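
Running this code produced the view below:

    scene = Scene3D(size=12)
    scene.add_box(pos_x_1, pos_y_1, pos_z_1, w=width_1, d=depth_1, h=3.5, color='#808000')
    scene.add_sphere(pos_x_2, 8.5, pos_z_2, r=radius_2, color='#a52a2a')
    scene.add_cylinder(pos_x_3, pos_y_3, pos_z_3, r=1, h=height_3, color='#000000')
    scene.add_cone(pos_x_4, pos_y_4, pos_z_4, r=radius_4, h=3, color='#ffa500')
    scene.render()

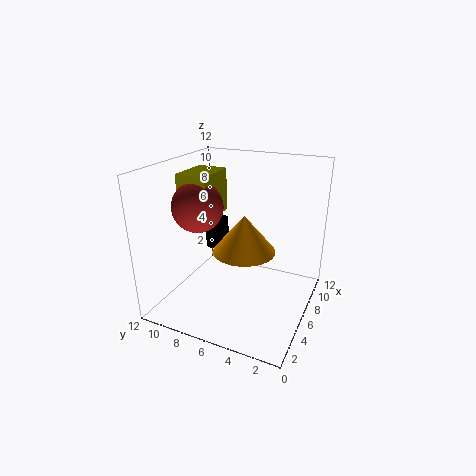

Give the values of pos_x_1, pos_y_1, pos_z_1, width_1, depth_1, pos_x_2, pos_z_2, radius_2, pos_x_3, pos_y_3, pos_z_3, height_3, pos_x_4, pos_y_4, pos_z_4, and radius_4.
pos_x_1 = 3.5, pos_y_1 = 7.5, pos_z_1 = 8, width_1 = 3.5, depth_1 = 2.5, pos_x_2 = 4, pos_z_2 = 9, radius_2 = 2, pos_x_3 = 7, pos_y_3 = 8.5, pos_z_3 = 4.5, height_3 = 2.5, pos_x_4 = 5, pos_y_4 = 5, pos_z_4 = 5.5, radius_4 = 2.5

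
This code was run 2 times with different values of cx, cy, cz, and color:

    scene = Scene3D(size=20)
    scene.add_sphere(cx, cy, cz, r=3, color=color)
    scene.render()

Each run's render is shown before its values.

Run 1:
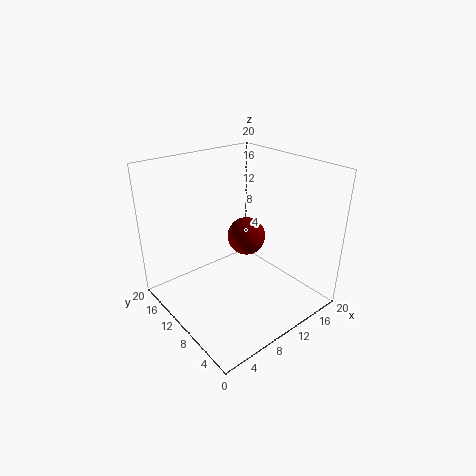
cx = 15, cy = 14, cz = 7, color = 'maroon'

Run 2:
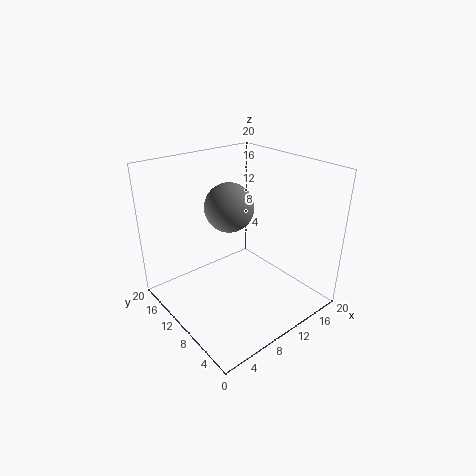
cx = 7, cy = 8, cz = 16, color = 'gray'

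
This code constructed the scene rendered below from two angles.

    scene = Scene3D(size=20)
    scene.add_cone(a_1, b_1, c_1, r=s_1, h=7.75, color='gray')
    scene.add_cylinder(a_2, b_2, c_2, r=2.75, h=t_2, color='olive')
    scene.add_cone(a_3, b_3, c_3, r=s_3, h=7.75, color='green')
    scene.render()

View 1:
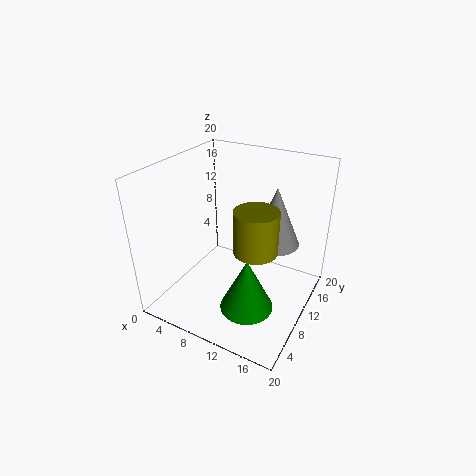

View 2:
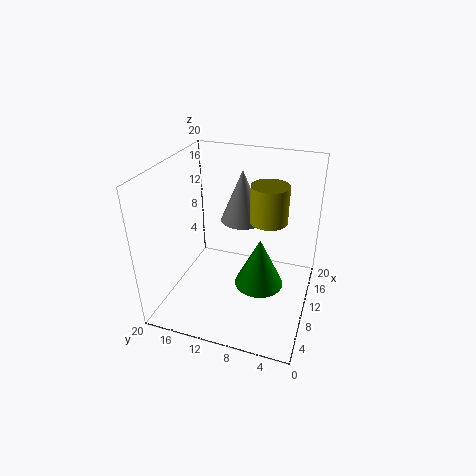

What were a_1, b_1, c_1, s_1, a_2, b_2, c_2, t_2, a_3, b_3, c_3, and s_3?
a_1 = 15; b_1 = 11; c_1 = 10.25; s_1 = 3.25; a_2 = 14.25; b_2 = 6.75; c_2 = 11; t_2 = 5.5; a_3 = 12.75; b_3 = 7.5; c_3 = 0.75; s_3 = 3.75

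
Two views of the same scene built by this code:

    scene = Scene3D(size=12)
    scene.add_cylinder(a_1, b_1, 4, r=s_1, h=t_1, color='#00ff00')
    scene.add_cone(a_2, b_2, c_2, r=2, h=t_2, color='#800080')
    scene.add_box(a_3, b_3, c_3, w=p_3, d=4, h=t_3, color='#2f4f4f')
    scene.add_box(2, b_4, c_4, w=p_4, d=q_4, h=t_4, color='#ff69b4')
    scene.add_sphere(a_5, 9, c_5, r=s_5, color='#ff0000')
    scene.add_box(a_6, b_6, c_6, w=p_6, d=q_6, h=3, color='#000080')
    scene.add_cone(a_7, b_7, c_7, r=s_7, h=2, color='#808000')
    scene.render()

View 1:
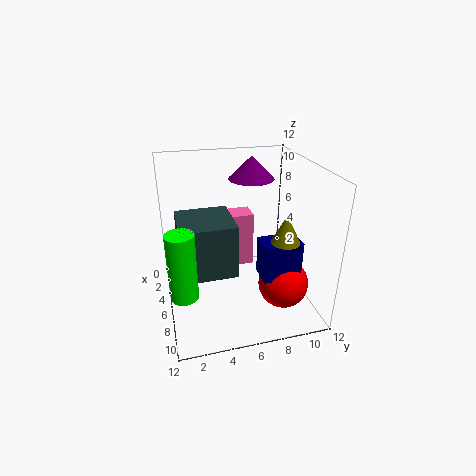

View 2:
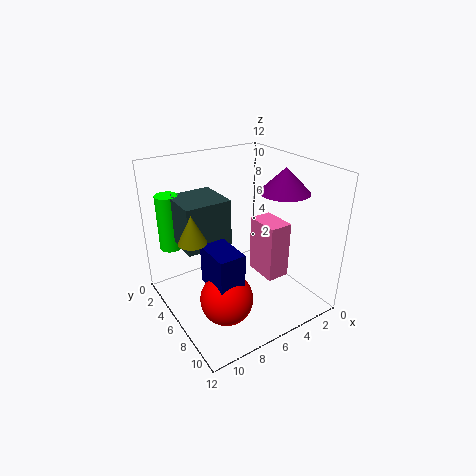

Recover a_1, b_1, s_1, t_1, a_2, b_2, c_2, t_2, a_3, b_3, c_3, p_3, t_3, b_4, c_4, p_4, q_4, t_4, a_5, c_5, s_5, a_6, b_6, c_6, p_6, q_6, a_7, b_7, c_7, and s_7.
a_1 = 10; b_1 = 1; s_1 = 1; t_1 = 5; a_2 = 3; b_2 = 8; c_2 = 10; t_2 = 2; a_3 = 6; b_3 = 1; c_3 = 5; p_3 = 4; t_3 = 4; b_4 = 5; c_4 = 2; p_4 = 2; q_4 = 3; t_4 = 5; a_5 = 9; c_5 = 3; s_5 = 2; a_6 = 8; b_6 = 7; c_6 = 4; p_6 = 2; q_6 = 3; a_7 = 11; b_7 = 8; c_7 = 8; s_7 = 1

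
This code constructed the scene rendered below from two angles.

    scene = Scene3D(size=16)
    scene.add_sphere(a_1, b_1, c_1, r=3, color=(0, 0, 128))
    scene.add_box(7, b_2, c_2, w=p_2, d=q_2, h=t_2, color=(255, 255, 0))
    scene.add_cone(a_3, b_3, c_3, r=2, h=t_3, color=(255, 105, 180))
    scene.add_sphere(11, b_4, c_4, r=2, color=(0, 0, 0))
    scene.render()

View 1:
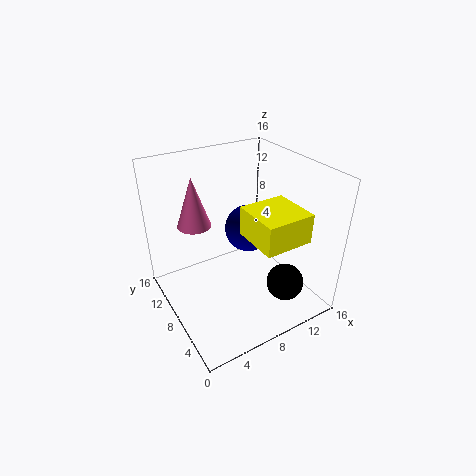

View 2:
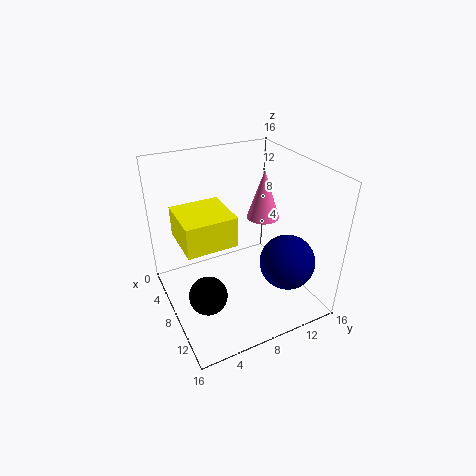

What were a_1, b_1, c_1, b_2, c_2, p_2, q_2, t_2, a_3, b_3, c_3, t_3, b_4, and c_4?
a_1 = 12; b_1 = 12; c_1 = 6; b_2 = 1; c_2 = 10; p_2 = 5; q_2 = 5; t_2 = 3; a_3 = 5; b_3 = 13; c_3 = 8; t_3 = 6; b_4 = 3; c_4 = 4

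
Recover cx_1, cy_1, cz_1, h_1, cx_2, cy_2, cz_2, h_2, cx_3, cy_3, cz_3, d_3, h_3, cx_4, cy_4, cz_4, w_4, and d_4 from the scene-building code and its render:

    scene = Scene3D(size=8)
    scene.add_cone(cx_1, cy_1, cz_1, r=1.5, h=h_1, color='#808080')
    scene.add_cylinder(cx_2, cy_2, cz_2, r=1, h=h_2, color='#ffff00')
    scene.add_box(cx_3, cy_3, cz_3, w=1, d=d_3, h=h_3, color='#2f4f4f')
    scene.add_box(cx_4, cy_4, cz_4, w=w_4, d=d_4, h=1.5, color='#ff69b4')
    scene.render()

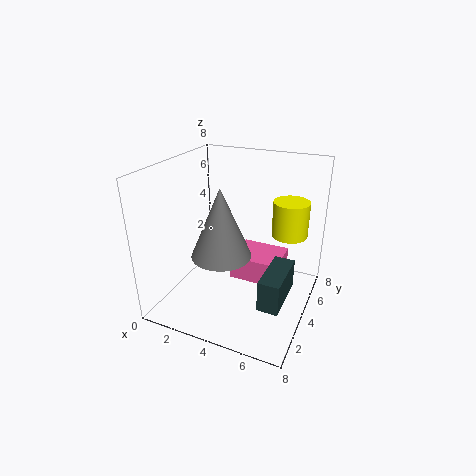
cx_1 = 4
cy_1 = 2
cz_1 = 4
h_1 = 3.5
cx_2 = 6.5
cy_2 = 5.5
cz_2 = 4
h_2 = 2
cx_3 = 6.5
cy_3 = 0.5
cz_3 = 2.5
d_3 = 2.5
h_3 = 1.5
cx_4 = 3
cy_4 = 5
cz_4 = 0.5
w_4 = 3
d_4 = 2.5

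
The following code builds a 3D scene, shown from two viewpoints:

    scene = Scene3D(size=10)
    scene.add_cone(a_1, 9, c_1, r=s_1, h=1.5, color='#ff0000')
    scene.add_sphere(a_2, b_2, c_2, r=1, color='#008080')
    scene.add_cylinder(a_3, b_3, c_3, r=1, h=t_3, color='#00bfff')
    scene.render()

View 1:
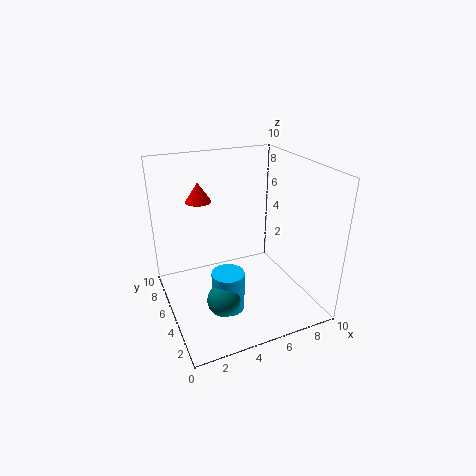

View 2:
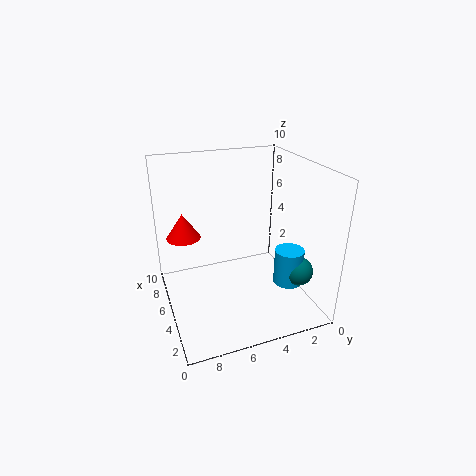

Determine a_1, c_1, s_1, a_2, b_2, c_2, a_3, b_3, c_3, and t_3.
a_1 = 3.5, c_1 = 6.5, s_1 = 1, a_2 = 2.5, b_2 = 1.5, c_2 = 3, a_3 = 3, b_3 = 2, c_3 = 2, t_3 = 2.5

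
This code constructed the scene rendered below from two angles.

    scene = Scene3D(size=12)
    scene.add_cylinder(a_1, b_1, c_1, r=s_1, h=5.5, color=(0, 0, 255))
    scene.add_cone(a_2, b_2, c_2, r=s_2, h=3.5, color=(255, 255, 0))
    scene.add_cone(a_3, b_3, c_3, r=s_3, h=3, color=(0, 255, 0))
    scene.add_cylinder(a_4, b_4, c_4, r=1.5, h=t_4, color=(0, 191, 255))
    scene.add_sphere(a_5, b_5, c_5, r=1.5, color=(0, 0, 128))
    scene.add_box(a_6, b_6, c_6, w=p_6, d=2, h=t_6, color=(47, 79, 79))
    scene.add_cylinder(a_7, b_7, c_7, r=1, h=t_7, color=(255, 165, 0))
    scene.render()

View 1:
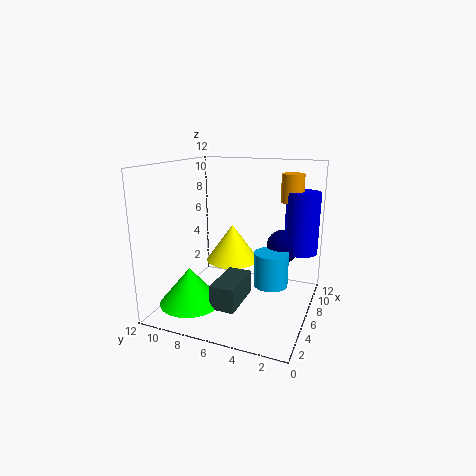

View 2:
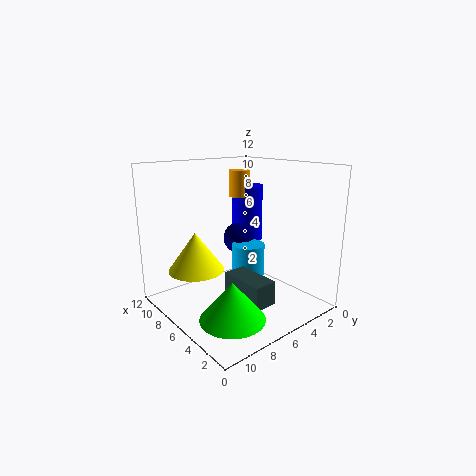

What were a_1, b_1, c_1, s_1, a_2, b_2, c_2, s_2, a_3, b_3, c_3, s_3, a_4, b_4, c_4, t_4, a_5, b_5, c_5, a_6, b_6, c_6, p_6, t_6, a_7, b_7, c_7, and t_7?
a_1 = 10
b_1 = 1.5
c_1 = 4
s_1 = 1.5
a_2 = 9.5
b_2 = 8
c_2 = 2.5
s_2 = 2.5
a_3 = 3
b_3 = 9
c_3 = 1
s_3 = 2.5
a_4 = 7.5
b_4 = 3.5
c_4 = 1.5
t_4 = 3
a_5 = 9.5
b_5 = 3
c_5 = 4.5
a_6 = 2.5
b_6 = 5
c_6 = 1
p_6 = 4
t_6 = 2
a_7 = 10
b_7 = 2.5
c_7 = 8.5
t_7 = 2.5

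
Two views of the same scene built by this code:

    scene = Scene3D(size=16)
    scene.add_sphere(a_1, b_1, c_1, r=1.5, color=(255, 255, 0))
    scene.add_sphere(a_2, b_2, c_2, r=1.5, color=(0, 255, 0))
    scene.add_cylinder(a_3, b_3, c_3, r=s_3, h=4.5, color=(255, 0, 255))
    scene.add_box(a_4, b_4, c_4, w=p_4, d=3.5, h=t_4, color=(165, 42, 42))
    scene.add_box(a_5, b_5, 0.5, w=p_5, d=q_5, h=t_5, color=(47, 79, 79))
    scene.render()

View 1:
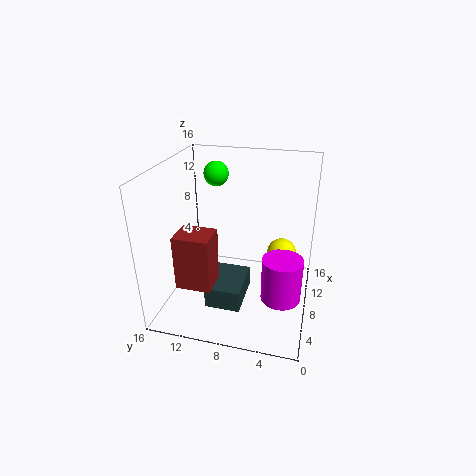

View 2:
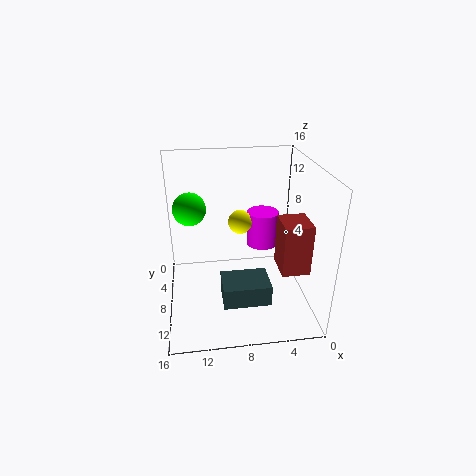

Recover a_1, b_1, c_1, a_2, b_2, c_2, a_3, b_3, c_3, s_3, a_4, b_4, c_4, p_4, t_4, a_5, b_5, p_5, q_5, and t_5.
a_1 = 7, b_1 = 3, c_1 = 7.5, a_2 = 13, b_2 = 12, c_2 = 13.5, a_3 = 4, b_3 = 2.5, c_3 = 4, s_3 = 2, a_4 = 1, b_4 = 9, c_4 = 5.5, p_4 = 3, t_4 = 5.5, a_5 = 4.5, b_5 = 7, p_5 = 5.5, q_5 = 4, t_5 = 2.5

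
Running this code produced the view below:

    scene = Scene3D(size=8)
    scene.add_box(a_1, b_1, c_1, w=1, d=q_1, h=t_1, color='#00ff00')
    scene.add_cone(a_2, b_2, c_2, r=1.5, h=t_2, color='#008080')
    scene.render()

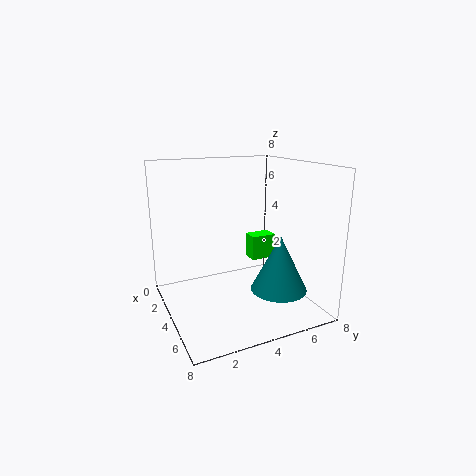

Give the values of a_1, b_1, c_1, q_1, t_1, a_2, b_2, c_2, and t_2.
a_1 = 2; b_1 = 5.5; c_1 = 2; q_1 = 1.5; t_1 = 1.5; a_2 = 6; b_2 = 5.5; c_2 = 1.5; t_2 = 3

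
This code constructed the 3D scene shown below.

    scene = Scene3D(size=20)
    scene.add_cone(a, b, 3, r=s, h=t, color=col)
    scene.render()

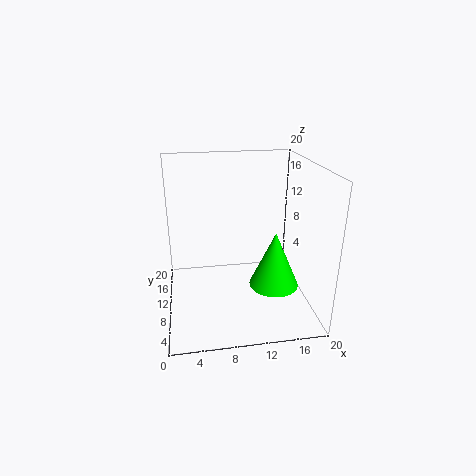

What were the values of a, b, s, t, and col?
a = 15
b = 8.5
s = 3.5
t = 8
col = 'lime'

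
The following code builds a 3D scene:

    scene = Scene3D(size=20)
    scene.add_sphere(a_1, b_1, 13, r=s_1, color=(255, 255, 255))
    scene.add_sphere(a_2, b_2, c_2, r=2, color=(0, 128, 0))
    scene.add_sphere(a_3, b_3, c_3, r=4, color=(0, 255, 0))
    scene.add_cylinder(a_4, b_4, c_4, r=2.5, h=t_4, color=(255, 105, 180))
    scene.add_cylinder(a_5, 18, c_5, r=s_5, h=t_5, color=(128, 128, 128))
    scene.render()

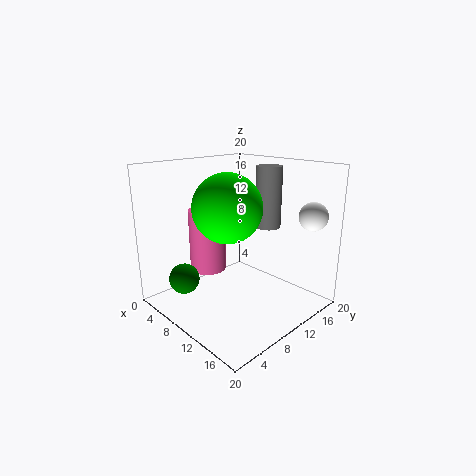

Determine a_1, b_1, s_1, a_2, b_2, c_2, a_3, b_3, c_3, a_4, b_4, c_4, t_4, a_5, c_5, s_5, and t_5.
a_1 = 17; b_1 = 17.5; s_1 = 2; a_2 = 7.5; b_2 = 2.5; c_2 = 5.5; a_3 = 14; b_3 = 4.5; c_3 = 16; a_4 = 7; b_4 = 7; c_4 = 5.5; t_4 = 8.5; a_5 = 8.5; c_5 = 9.5; s_5 = 2; t_5 = 9.5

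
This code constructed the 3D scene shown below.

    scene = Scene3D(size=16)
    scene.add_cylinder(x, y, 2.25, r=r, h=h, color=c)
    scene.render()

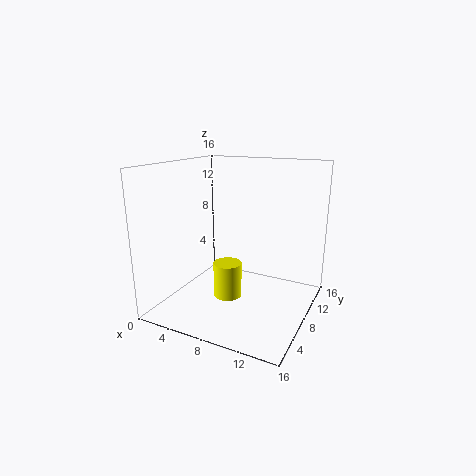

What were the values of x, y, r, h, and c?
x = 8
y = 5.5
r = 1.5
h = 3.75
c = 'yellow'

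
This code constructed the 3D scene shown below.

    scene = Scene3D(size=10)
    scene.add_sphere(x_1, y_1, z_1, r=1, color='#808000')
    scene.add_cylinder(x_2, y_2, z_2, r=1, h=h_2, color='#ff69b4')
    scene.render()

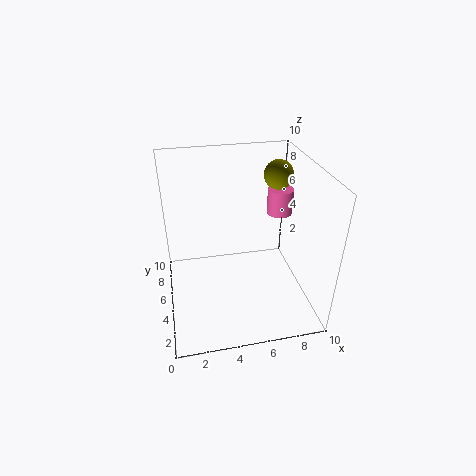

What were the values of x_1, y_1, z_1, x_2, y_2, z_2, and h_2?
x_1 = 8, y_1 = 6, z_1 = 9, x_2 = 9, y_2 = 8, z_2 = 5, h_2 = 2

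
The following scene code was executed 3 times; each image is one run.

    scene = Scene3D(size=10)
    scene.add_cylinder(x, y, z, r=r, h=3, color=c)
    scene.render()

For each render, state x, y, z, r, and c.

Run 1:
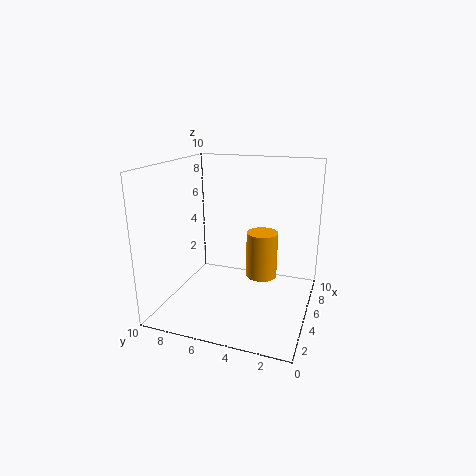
x = 4, y = 3, z = 3, r = 1, c = 'orange'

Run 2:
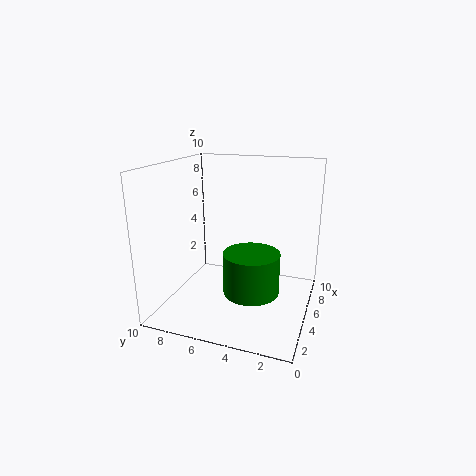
x = 5, y = 4, z = 1, r = 2, c = 'green'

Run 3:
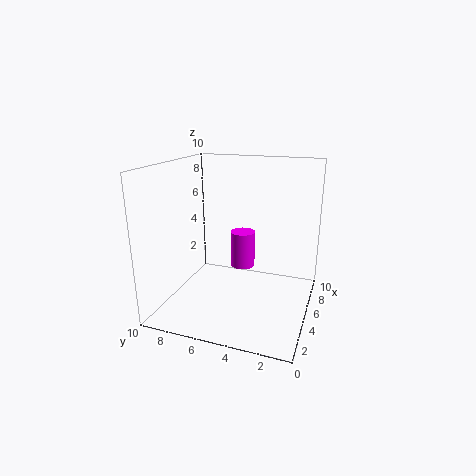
x = 9, y = 6, z = 1, r = 1, c = 'magenta'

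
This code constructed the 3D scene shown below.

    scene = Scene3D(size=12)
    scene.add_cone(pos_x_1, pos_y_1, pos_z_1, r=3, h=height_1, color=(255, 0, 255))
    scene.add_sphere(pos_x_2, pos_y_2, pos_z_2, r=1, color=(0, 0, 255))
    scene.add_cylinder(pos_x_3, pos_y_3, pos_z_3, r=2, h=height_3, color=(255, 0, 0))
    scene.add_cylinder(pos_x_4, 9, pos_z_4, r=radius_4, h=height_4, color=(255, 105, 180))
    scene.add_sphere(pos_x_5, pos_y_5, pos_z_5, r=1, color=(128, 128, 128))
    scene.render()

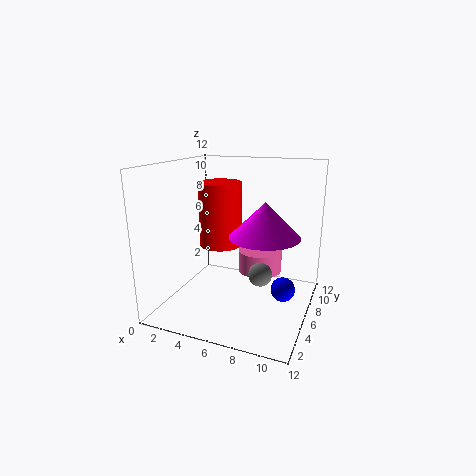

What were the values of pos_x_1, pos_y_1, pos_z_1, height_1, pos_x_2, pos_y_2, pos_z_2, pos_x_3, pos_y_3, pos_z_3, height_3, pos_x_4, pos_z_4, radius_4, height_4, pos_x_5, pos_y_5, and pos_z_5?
pos_x_1 = 8, pos_y_1 = 7, pos_z_1 = 6, height_1 = 3, pos_x_2 = 10, pos_y_2 = 6, pos_z_2 = 2, pos_x_3 = 3, pos_y_3 = 9, pos_z_3 = 4, height_3 = 6, pos_x_4 = 7, pos_z_4 = 2, radius_4 = 2, height_4 = 2, pos_x_5 = 8, pos_y_5 = 6, pos_z_5 = 3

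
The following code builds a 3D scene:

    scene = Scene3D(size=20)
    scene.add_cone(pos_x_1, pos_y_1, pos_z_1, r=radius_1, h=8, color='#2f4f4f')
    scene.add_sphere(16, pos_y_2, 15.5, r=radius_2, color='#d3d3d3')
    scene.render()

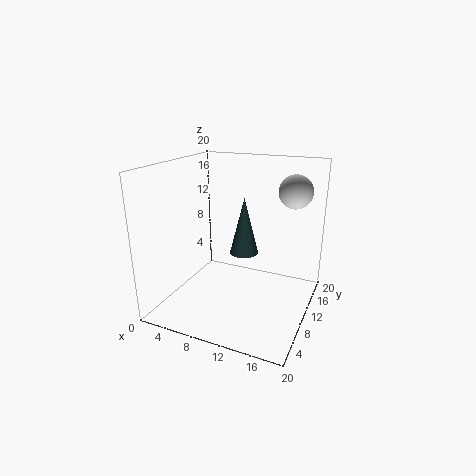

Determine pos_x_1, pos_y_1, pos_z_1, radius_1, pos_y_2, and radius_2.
pos_x_1 = 10.5; pos_y_1 = 11; pos_z_1 = 7.5; radius_1 = 2; pos_y_2 = 17; radius_2 = 2.5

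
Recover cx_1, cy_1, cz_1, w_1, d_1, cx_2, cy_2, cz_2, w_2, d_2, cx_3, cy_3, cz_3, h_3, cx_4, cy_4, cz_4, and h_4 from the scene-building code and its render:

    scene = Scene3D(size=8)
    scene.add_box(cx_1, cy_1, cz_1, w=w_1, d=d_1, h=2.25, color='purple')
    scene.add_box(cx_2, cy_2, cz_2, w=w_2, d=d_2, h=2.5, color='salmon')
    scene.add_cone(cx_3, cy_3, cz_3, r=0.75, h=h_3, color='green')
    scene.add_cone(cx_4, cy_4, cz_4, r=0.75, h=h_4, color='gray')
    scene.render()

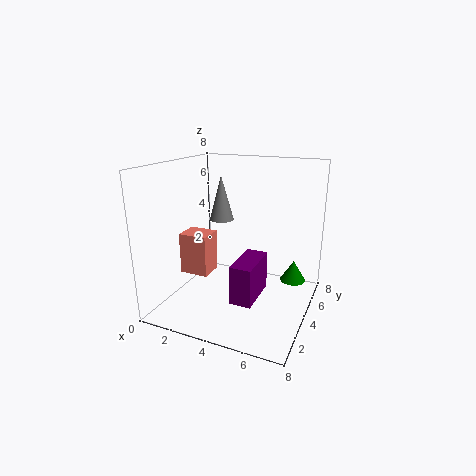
cx_1 = 4; cy_1 = 2.75; cz_1 = 0.5; w_1 = 1.25; d_1 = 2.75; cx_2 = 0.25; cy_2 = 3.75; cz_2 = 1.25; w_2 = 1.75; d_2 = 1.5; cx_3 = 6.75; cy_3 = 6; cz_3 = 1; h_3 = 1.25; cx_4 = 2; cy_4 = 6; cz_4 = 4.25; h_4 = 2.75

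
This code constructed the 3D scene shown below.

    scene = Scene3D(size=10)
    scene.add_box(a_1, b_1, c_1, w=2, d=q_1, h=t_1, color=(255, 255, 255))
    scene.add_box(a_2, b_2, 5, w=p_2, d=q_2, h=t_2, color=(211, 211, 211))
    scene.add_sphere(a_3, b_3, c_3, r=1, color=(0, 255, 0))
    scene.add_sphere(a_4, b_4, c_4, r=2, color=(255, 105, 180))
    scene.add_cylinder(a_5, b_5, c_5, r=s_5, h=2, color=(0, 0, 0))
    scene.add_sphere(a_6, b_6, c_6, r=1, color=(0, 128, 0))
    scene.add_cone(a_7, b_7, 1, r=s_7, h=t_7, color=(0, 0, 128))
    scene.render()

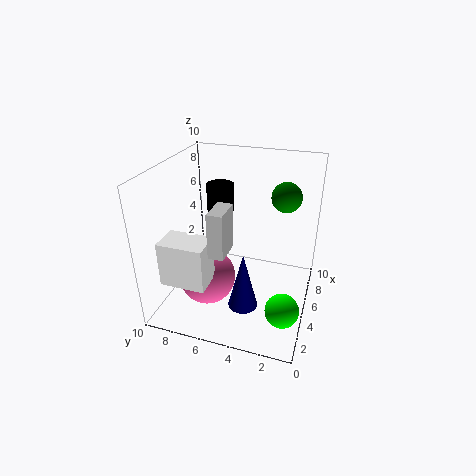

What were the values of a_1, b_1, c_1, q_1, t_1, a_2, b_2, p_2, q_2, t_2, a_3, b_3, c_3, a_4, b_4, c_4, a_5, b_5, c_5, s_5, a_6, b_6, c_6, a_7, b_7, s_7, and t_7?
a_1 = 1, b_1 = 6, c_1 = 3, q_1 = 3, t_1 = 3, a_2 = 2, b_2 = 5, p_2 = 2, q_2 = 1, t_2 = 3, a_3 = 1, b_3 = 1, c_3 = 3, a_4 = 4, b_4 = 7, c_4 = 2, a_5 = 7, b_5 = 7, c_5 = 6, s_5 = 1, a_6 = 6, b_6 = 2, c_6 = 8, a_7 = 3, b_7 = 4, s_7 = 1, t_7 = 4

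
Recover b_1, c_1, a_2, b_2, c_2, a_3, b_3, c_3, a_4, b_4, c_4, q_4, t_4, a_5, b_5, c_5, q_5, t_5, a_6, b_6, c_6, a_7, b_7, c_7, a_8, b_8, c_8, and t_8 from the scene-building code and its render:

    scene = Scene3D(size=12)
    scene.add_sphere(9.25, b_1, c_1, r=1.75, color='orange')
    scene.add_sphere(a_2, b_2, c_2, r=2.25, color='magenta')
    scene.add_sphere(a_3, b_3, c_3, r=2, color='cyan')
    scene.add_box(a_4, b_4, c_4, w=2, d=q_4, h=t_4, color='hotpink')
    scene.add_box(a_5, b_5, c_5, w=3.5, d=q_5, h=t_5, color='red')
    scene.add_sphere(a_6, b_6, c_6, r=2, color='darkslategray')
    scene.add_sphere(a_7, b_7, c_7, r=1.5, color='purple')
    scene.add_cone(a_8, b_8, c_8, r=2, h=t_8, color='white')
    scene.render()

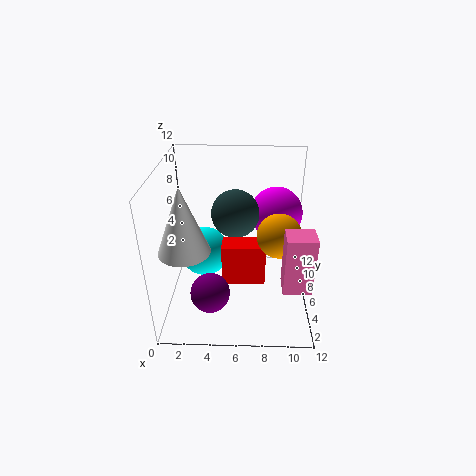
b_1 = 4.75
c_1 = 7
a_2 = 9.25
b_2 = 8.25
c_2 = 7.25
a_3 = 3.25
b_3 = 5.5
c_3 = 5
a_4 = 9.25
b_4 = 0.25
c_4 = 5
q_4 = 1.75
t_4 = 4.25
a_5 = 4.75
b_5 = 4
c_5 = 2.75
q_5 = 1.75
t_5 = 3.5
a_6 = 5.75
b_6 = 7
c_6 = 7.75
a_7 = 4
b_7 = 2
c_7 = 3.5
a_8 = 2
b_8 = 3.5
c_8 = 6.25
t_8 = 5.25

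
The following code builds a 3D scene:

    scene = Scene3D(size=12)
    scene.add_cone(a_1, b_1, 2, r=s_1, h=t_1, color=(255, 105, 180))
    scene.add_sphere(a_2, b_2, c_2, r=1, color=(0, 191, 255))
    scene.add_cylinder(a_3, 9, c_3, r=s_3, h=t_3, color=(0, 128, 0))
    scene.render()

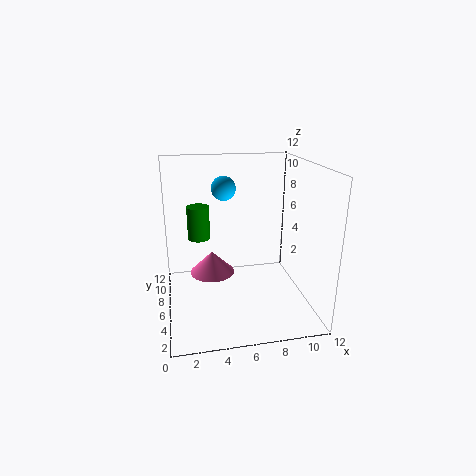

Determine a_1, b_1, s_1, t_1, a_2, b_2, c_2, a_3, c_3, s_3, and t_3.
a_1 = 4, b_1 = 8, s_1 = 2, t_1 = 2, a_2 = 5, b_2 = 7, c_2 = 10, a_3 = 3, c_3 = 5, s_3 = 1, t_3 = 3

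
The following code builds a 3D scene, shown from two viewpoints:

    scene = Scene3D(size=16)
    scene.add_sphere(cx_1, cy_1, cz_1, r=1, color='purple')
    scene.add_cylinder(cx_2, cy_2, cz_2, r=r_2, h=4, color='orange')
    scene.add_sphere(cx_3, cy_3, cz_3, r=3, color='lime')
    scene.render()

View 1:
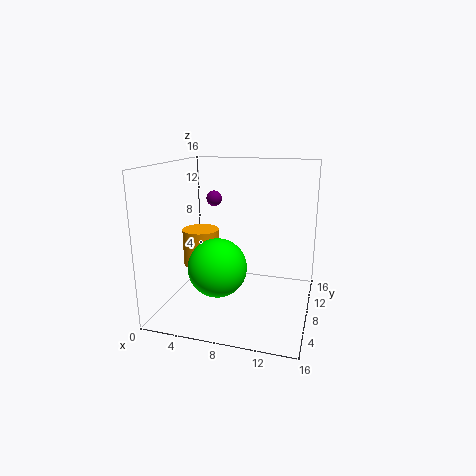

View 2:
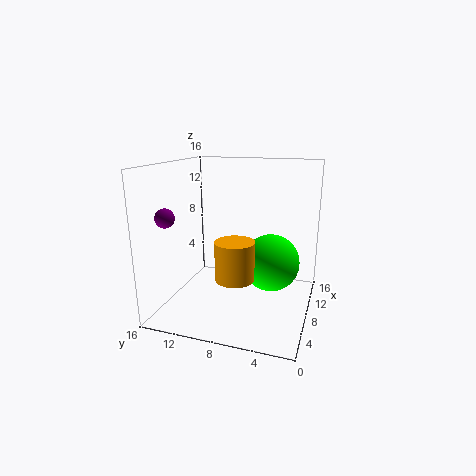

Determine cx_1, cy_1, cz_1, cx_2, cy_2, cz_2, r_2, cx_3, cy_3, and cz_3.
cx_1 = 3; cy_1 = 14; cz_1 = 11; cx_2 = 4; cy_2 = 7; cz_2 = 5; r_2 = 2; cx_3 = 7; cy_3 = 4; cz_3 = 6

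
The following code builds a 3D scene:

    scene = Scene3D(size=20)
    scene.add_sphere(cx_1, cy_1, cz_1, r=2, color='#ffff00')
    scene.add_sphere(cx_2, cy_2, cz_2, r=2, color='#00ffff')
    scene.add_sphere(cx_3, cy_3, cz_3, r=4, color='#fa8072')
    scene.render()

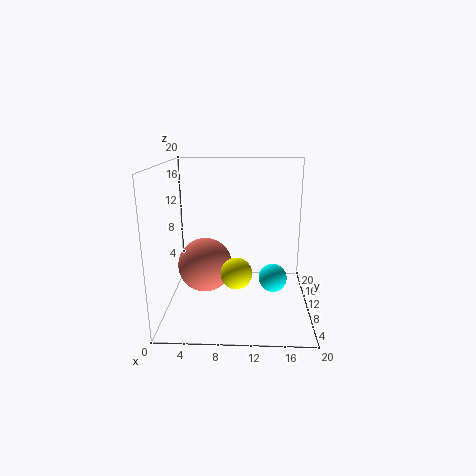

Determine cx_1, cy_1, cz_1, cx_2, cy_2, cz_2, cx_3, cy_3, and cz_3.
cx_1 = 10, cy_1 = 5, cz_1 = 7, cx_2 = 15, cy_2 = 10, cz_2 = 4, cx_3 = 5, cy_3 = 12, cz_3 = 5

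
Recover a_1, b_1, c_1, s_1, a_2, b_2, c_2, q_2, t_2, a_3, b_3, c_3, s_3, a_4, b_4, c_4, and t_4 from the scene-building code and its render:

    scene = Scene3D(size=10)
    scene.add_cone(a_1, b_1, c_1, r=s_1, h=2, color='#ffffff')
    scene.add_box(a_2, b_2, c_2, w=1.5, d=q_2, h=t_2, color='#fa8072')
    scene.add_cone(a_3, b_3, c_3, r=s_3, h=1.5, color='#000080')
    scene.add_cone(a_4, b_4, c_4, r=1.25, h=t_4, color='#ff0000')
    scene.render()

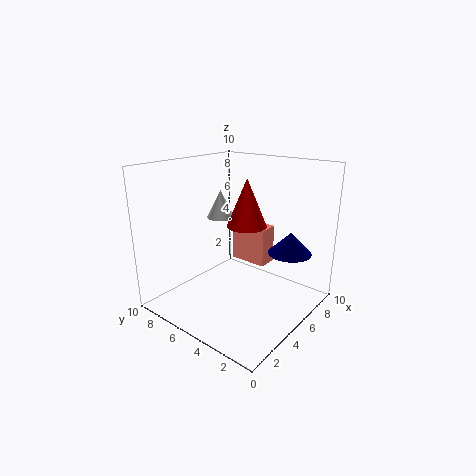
a_1 = 5.5; b_1 = 7; c_1 = 6; s_1 = 1; a_2 = 7.75; b_2 = 4.75; c_2 = 1.75; q_2 = 3; t_2 = 3; a_3 = 7; b_3 = 2; c_3 = 4; s_3 = 1.5; a_4 = 4; b_4 = 3.5; c_4 = 6.5; t_4 = 3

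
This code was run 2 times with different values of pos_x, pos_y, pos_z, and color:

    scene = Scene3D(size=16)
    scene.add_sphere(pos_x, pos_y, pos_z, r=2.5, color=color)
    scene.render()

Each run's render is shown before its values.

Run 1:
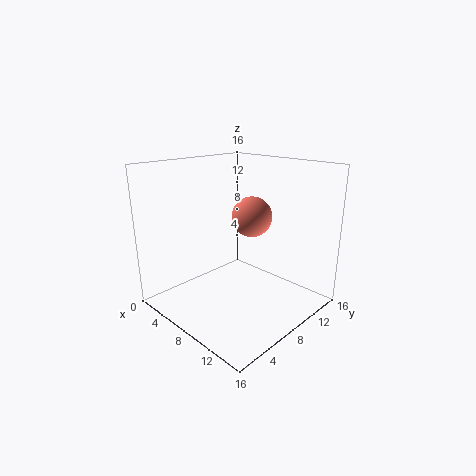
pos_x = 6
pos_y = 12.5
pos_z = 9
color = 'salmon'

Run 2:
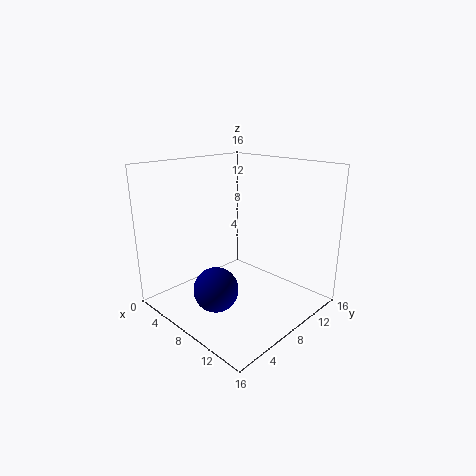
pos_x = 7.5
pos_y = 5
pos_z = 2.5
color = 'navy'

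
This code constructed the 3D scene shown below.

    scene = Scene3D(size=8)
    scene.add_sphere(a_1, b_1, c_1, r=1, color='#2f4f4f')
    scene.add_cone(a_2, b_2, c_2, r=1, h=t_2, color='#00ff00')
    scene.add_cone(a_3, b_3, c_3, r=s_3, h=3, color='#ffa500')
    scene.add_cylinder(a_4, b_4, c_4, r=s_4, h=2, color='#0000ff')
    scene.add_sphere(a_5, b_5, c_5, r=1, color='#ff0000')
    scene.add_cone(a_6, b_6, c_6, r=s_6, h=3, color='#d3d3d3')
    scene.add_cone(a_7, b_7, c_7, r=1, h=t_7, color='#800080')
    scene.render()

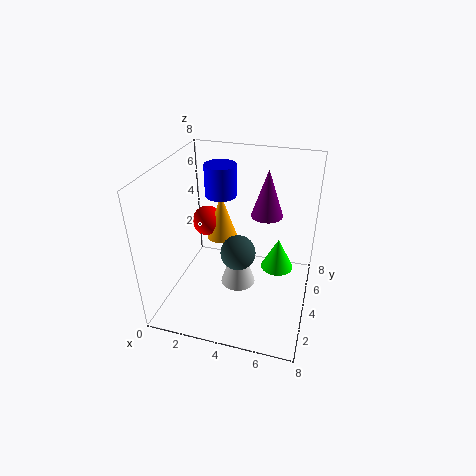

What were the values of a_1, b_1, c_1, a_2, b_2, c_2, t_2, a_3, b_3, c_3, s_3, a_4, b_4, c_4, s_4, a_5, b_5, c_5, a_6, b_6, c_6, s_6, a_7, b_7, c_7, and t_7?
a_1 = 4
b_1 = 4
c_1 = 3
a_2 = 6
b_2 = 6
c_2 = 1
t_2 = 2
a_3 = 2
b_3 = 7
c_3 = 2
s_3 = 1
a_4 = 2
b_4 = 7
c_4 = 5
s_4 = 1
a_5 = 1
b_5 = 7
c_5 = 3
a_6 = 4
b_6 = 4
c_6 = 1
s_6 = 1
a_7 = 5
b_7 = 7
c_7 = 4
t_7 = 3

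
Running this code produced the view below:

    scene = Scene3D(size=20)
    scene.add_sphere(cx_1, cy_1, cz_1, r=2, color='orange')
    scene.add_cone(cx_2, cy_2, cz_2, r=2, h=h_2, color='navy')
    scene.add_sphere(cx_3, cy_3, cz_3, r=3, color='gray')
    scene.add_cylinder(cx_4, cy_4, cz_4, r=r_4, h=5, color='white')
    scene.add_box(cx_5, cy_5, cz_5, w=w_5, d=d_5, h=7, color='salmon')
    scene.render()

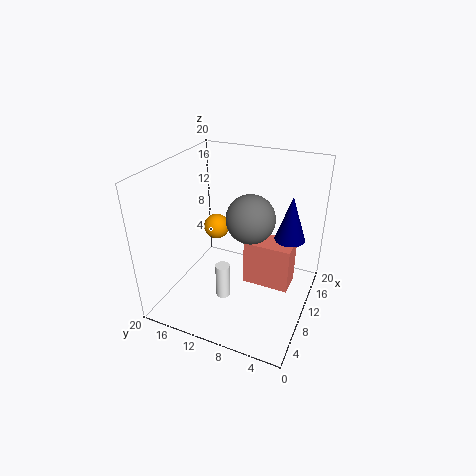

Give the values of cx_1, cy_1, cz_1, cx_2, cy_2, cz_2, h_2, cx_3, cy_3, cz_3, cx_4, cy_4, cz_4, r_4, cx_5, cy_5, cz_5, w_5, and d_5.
cx_1 = 15
cy_1 = 16
cz_1 = 8
cx_2 = 11
cy_2 = 3
cz_2 = 11
h_2 = 6
cx_3 = 7
cy_3 = 7
cz_3 = 15
cx_4 = 7
cy_4 = 11
cz_4 = 2
r_4 = 1
cx_5 = 12
cy_5 = 3
cz_5 = 1
w_5 = 4
d_5 = 7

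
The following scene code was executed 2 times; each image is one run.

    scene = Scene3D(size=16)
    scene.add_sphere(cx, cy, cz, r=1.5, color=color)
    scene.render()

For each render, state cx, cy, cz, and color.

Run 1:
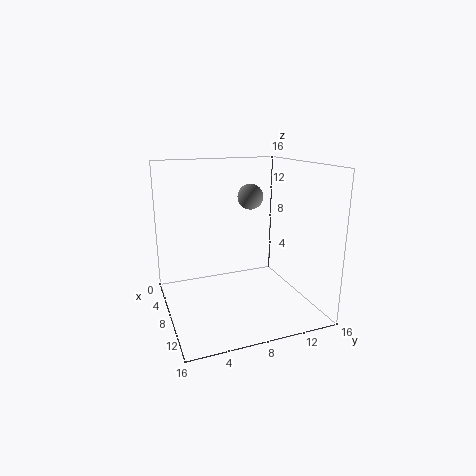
cx = 5.5
cy = 10.5
cz = 12
color = 'gray'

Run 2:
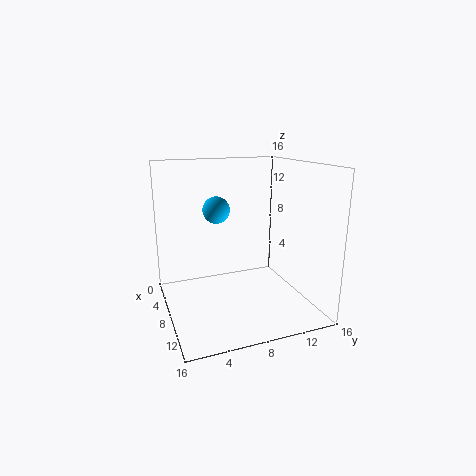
cx = 6.5
cy = 6
cz = 11
color = 'deepskyblue'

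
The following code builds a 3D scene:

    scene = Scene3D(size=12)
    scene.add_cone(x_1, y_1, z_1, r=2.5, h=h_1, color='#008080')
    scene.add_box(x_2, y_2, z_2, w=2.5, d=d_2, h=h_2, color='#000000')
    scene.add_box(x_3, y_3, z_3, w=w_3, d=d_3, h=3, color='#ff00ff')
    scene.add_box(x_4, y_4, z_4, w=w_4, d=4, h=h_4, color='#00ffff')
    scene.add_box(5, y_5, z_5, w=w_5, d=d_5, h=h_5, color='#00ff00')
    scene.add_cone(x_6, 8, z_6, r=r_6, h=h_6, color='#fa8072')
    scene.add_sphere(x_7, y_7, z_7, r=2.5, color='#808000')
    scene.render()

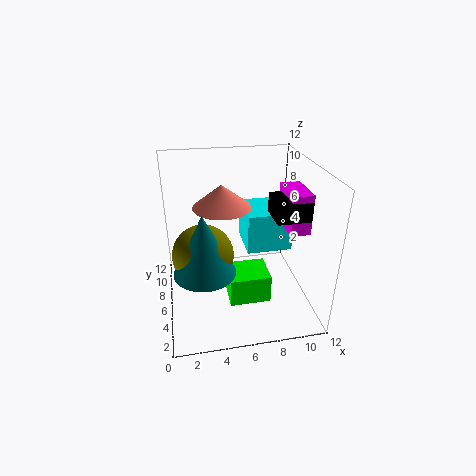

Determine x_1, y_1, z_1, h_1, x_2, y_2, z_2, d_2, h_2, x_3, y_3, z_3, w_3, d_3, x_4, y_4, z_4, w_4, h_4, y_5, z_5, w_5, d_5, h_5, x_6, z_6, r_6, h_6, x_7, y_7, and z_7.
x_1 = 3
y_1 = 4.5
z_1 = 4
h_1 = 5
x_2 = 8
y_2 = 2
z_2 = 9
d_2 = 2.5
h_2 = 1.5
x_3 = 9
y_3 = 2
z_3 = 8
w_3 = 1.5
d_3 = 3
x_4 = 7
y_4 = 6.5
z_4 = 4
w_4 = 4
h_4 = 3.5
y_5 = 4
z_5 = 0.5
w_5 = 3.5
d_5 = 3
h_5 = 2.5
x_6 = 5
z_6 = 8
r_6 = 2.5
h_6 = 2
x_7 = 3
y_7 = 5.5
z_7 = 5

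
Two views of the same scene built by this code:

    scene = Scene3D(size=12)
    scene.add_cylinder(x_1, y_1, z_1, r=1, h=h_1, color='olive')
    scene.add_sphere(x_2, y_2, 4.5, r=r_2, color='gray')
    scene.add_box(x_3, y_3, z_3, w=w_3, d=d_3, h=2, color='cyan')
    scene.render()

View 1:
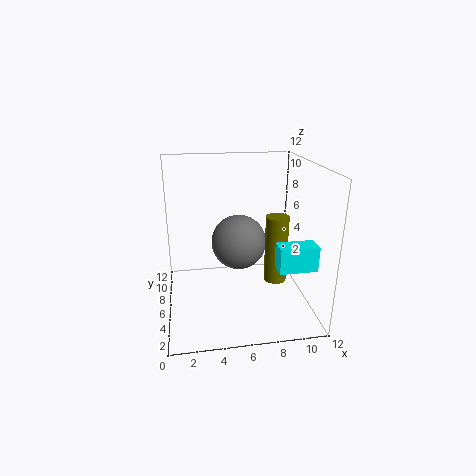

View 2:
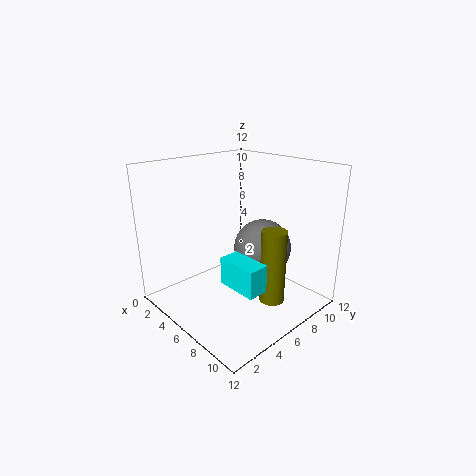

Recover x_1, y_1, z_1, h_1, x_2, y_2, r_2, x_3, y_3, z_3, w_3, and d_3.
x_1 = 9.5; y_1 = 6.5; z_1 = 1.5; h_1 = 6; x_2 = 6.5; y_2 = 8.5; r_2 = 2.5; x_3 = 8.5; y_3 = 2; z_3 = 4.5; w_3 = 3; d_3 = 1.5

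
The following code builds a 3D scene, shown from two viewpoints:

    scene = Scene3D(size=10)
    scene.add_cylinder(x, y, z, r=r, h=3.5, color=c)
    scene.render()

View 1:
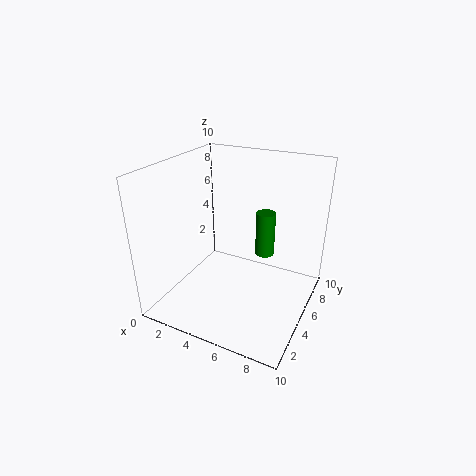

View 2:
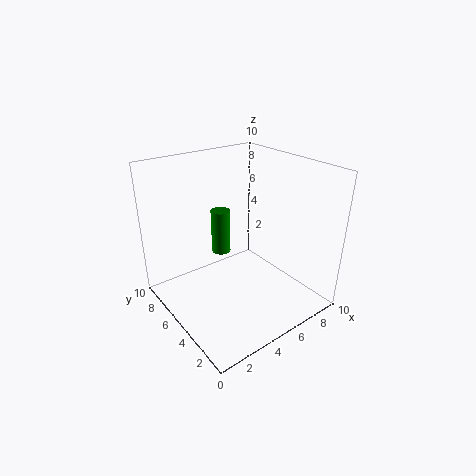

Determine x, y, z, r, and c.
x = 5.75
y = 8.25
z = 2.25
r = 0.75
c = 'green'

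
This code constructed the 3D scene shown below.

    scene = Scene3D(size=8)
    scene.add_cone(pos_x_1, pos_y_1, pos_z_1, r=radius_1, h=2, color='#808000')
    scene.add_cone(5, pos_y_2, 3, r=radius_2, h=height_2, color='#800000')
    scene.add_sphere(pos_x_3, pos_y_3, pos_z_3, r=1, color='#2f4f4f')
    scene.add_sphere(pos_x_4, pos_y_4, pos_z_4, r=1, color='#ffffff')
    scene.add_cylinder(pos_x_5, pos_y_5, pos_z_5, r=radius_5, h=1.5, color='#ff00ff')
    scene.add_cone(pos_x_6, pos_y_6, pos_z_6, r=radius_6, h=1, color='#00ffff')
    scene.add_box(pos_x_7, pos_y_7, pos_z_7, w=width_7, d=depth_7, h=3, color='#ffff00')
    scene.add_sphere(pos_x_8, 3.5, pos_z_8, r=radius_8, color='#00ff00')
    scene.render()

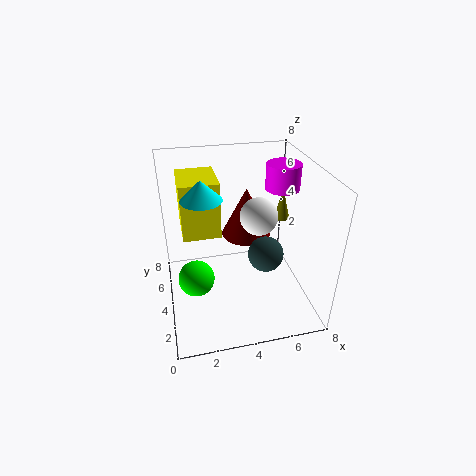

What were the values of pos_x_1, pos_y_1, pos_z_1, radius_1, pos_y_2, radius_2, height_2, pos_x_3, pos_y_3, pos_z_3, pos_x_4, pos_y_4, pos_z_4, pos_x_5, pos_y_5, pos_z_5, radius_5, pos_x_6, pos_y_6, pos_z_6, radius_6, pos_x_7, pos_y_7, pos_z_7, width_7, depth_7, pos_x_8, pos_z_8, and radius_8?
pos_x_1 = 7.5
pos_y_1 = 6.5
pos_z_1 = 3.5
radius_1 = 0.5
pos_y_2 = 6
radius_2 = 1.5
height_2 = 3
pos_x_3 = 5.5
pos_y_3 = 3.5
pos_z_3 = 3
pos_x_4 = 5
pos_y_4 = 3.5
pos_z_4 = 5.5
pos_x_5 = 7
pos_y_5 = 5.5
pos_z_5 = 6
radius_5 = 1
pos_x_6 = 2
pos_y_6 = 3
pos_z_6 = 7
radius_6 = 1
pos_x_7 = 1
pos_y_7 = 3.5
pos_z_7 = 4.5
width_7 = 2
depth_7 = 2.5
pos_x_8 = 1.5
pos_z_8 = 2
radius_8 = 1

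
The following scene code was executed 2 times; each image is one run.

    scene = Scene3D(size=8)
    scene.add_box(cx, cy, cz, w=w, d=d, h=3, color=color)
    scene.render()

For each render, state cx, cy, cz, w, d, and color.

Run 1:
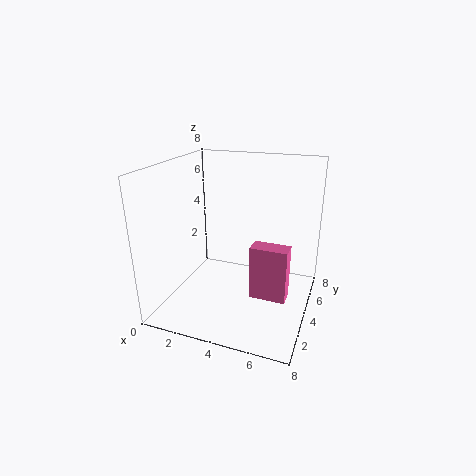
cx = 5; cy = 3; cz = 1; w = 2; d = 1; color = 'hotpink'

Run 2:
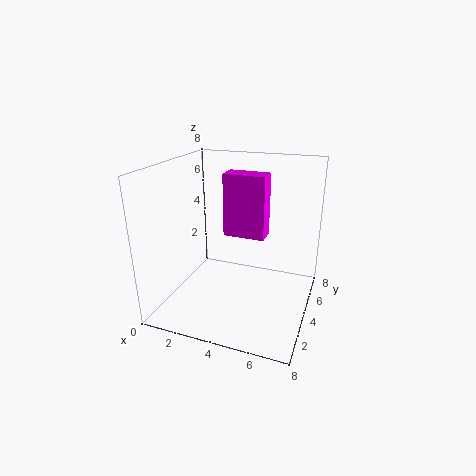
cx = 4; cy = 2; cz = 5; w = 2; d = 1; color = 'magenta'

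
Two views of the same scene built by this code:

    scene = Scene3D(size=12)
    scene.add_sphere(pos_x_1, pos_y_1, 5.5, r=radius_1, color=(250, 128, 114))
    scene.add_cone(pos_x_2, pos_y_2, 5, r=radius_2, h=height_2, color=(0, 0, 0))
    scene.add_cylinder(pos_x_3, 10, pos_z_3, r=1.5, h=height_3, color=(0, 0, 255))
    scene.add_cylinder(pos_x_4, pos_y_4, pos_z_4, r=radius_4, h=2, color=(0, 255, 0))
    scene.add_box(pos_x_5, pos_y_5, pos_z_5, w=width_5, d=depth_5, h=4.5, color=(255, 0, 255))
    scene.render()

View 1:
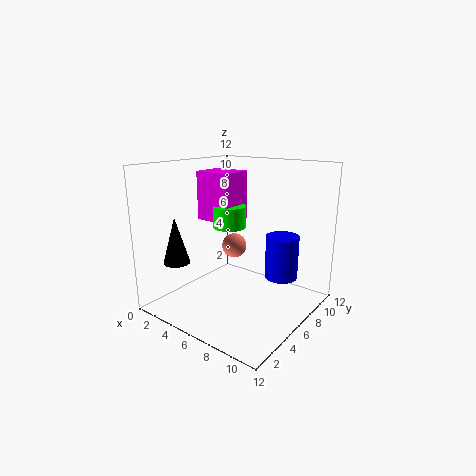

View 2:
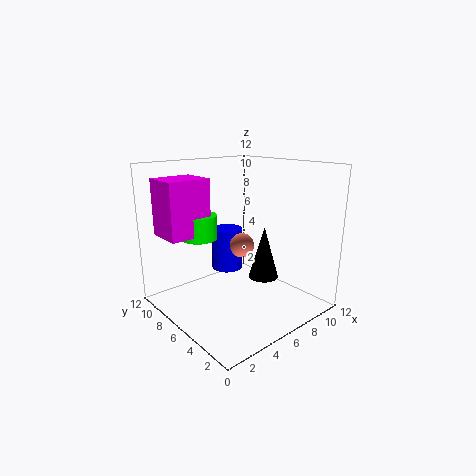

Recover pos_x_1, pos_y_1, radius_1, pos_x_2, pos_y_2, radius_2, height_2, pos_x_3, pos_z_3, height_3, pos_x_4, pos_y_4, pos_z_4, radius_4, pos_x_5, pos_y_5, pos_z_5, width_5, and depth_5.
pos_x_1 = 6
pos_y_1 = 5.5
radius_1 = 1
pos_x_2 = 4
pos_y_2 = 1
radius_2 = 1
height_2 = 3.5
pos_x_3 = 8
pos_z_3 = 1.5
height_3 = 4
pos_x_4 = 3.5
pos_y_4 = 8
pos_z_4 = 6
radius_4 = 1.5
pos_x_5 = 0.5
pos_y_5 = 7
pos_z_5 = 6.5
width_5 = 3.5
depth_5 = 3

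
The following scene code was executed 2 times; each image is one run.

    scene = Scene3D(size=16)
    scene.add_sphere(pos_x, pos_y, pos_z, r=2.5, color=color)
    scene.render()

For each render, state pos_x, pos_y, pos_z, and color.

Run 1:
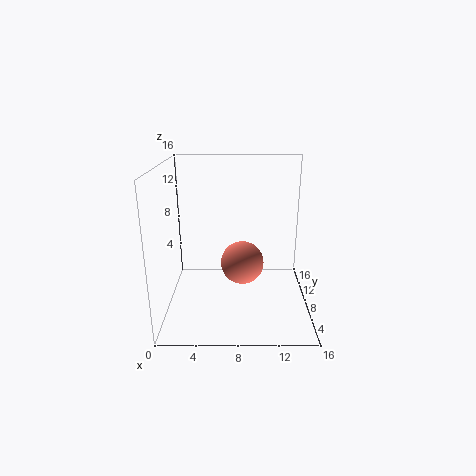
pos_x = 8.5
pos_y = 9
pos_z = 4.5
color = 'salmon'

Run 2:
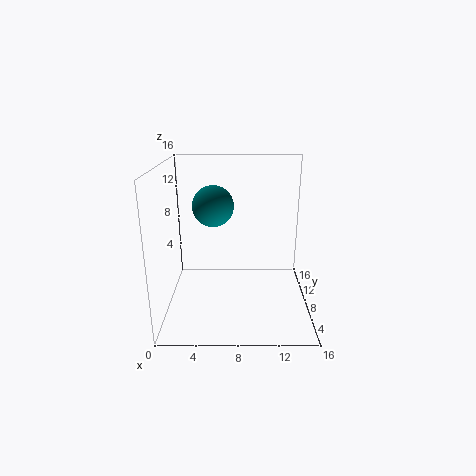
pos_x = 5
pos_y = 12
pos_z = 10.5
color = 'teal'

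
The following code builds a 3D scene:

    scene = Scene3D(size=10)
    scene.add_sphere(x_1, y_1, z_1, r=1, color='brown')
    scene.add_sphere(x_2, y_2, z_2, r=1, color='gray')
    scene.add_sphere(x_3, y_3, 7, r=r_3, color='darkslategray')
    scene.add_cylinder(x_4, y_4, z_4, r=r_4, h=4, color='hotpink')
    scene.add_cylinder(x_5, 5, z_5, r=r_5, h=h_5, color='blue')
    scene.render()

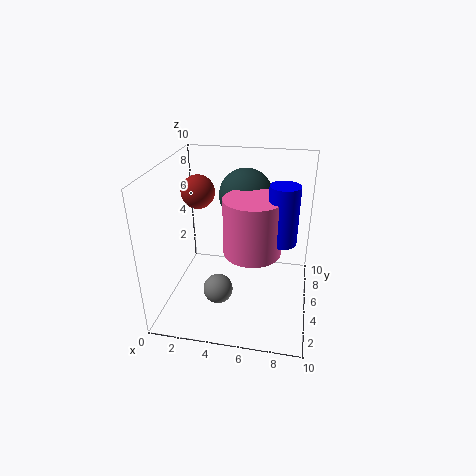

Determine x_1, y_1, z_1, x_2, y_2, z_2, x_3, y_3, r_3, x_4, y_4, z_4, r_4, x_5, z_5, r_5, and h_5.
x_1 = 3; y_1 = 3; z_1 = 9; x_2 = 4; y_2 = 3; z_2 = 2; x_3 = 5; y_3 = 8; r_3 = 2; x_4 = 6; y_4 = 5; z_4 = 4; r_4 = 2; x_5 = 8; z_5 = 5; r_5 = 1; h_5 = 4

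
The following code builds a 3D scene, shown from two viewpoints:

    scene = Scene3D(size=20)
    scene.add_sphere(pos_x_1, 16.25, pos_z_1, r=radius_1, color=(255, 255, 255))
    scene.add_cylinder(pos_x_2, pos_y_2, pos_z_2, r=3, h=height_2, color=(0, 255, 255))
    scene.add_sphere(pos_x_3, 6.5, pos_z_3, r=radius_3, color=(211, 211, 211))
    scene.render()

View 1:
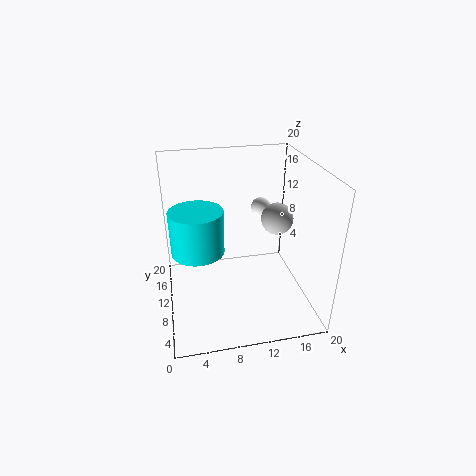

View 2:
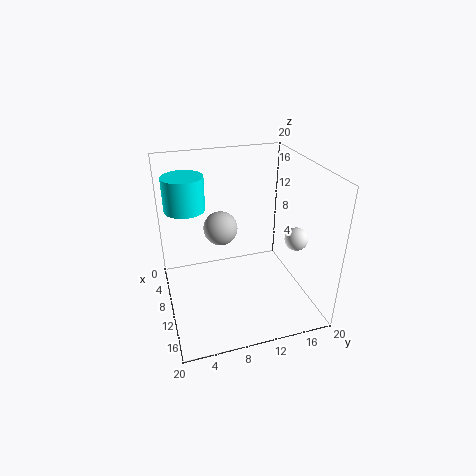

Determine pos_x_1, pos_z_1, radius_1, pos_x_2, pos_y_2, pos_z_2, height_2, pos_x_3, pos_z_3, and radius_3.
pos_x_1 = 15, pos_z_1 = 11.5, radius_1 = 1.5, pos_x_2 = 4, pos_y_2 = 3.75, pos_z_2 = 12.5, height_2 = 5, pos_x_3 = 14.25, pos_z_3 = 14.25, radius_3 = 2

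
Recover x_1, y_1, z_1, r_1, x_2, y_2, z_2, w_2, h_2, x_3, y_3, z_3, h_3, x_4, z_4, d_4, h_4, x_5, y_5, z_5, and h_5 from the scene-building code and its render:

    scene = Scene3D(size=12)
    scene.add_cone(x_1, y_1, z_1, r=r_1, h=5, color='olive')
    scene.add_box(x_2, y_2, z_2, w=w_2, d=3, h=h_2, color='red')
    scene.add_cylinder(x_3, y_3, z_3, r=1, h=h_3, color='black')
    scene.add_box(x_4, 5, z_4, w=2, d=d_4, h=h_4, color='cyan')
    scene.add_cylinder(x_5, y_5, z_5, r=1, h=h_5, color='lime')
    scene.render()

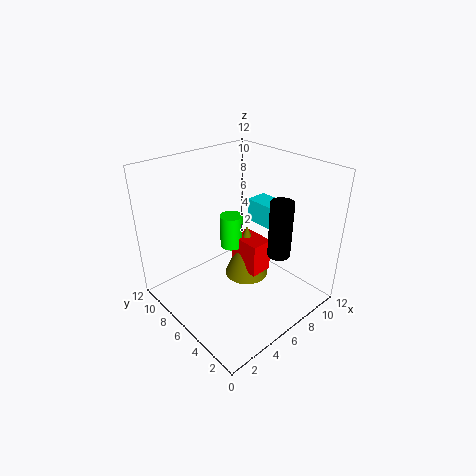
x_1 = 8, y_1 = 7, z_1 = 1, r_1 = 2, x_2 = 7, y_2 = 5, z_2 = 2, w_2 = 2, h_2 = 3, x_3 = 9, y_3 = 4, z_3 = 4, h_3 = 5, x_4 = 9, z_4 = 6, d_4 = 3, h_4 = 2, x_5 = 7, y_5 = 8, z_5 = 4, h_5 = 3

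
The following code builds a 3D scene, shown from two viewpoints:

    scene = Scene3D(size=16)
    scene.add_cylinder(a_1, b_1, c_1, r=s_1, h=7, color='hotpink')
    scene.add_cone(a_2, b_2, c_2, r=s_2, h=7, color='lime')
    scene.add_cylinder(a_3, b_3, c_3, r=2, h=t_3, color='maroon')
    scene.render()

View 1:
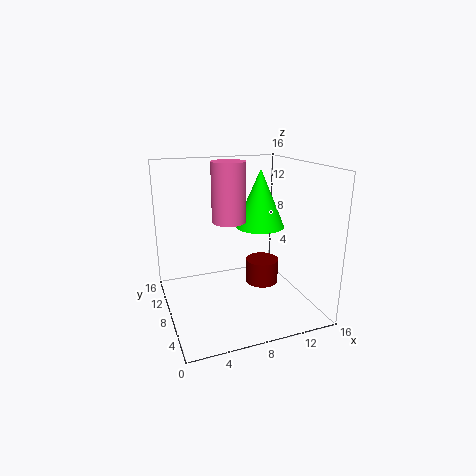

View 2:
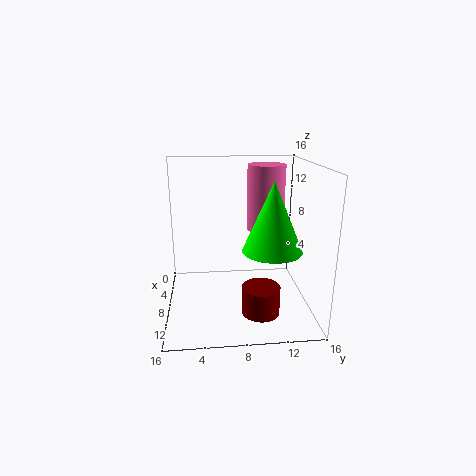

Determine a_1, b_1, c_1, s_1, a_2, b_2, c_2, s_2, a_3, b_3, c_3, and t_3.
a_1 = 8; b_1 = 11; c_1 = 9; s_1 = 2; a_2 = 12; b_2 = 11; c_2 = 8; s_2 = 3; a_3 = 12; b_3 = 10; c_3 = 1; t_3 = 3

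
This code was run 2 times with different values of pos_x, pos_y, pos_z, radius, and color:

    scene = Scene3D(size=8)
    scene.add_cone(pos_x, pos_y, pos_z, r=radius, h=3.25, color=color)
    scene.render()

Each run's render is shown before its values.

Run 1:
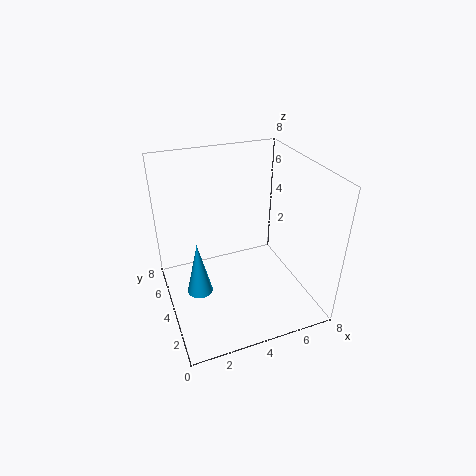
pos_x = 1.75, pos_y = 4.5, pos_z = 0.5, radius = 0.75, color = 'deepskyblue'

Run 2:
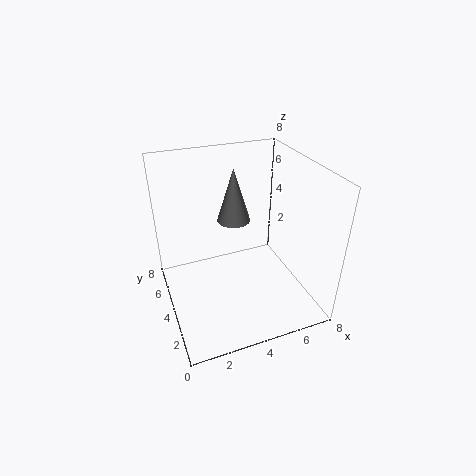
pos_x = 4.5, pos_y = 6, pos_z = 4, radius = 1, color = 'gray'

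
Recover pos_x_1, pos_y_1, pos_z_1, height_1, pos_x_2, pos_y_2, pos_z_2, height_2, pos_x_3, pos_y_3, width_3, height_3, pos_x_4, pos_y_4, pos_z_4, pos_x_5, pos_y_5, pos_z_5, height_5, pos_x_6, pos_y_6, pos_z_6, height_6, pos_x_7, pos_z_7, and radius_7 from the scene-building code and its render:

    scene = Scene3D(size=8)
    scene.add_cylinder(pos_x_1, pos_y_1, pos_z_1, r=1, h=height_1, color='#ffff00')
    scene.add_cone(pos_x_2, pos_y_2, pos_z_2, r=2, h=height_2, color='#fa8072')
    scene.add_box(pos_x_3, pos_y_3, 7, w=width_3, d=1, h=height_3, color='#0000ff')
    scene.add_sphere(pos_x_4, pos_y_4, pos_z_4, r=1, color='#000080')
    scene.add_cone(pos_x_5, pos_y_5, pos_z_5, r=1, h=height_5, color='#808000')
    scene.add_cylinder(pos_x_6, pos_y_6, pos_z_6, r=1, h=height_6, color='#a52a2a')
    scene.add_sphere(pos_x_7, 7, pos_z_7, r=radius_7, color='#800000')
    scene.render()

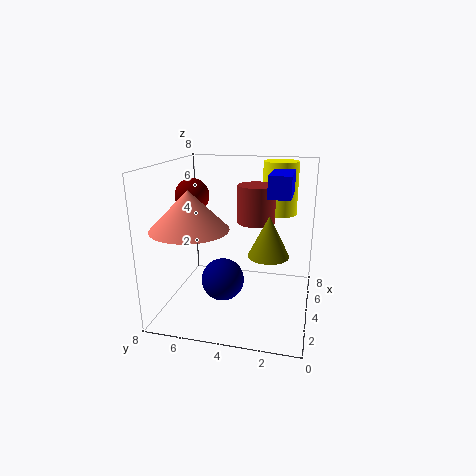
pos_x_1 = 6; pos_y_1 = 2; pos_z_1 = 5; height_1 = 3; pos_x_2 = 2; pos_y_2 = 6; pos_z_2 = 5; height_2 = 2; pos_x_3 = 1; pos_y_3 = 1; width_3 = 2; height_3 = 1; pos_x_4 = 1; pos_y_4 = 4; pos_z_4 = 3; pos_x_5 = 2; pos_y_5 = 2; pos_z_5 = 4; height_5 = 2; pos_x_6 = 4; pos_y_6 = 3; pos_z_6 = 5; height_6 = 2; pos_x_7 = 5; pos_z_7 = 6; radius_7 = 1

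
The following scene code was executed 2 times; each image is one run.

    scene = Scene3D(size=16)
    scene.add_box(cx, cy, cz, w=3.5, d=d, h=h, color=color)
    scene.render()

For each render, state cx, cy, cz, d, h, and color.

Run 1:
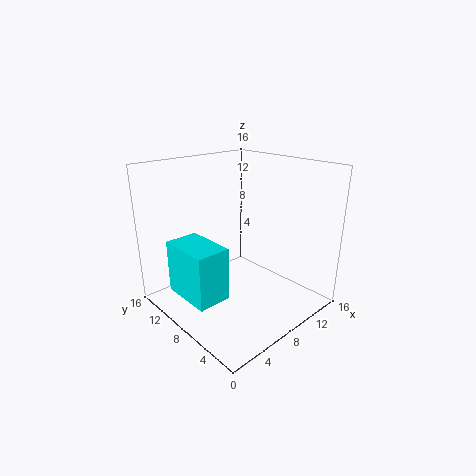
cx = 0.5
cy = 5
cz = 3.5
d = 5.5
h = 5.5
color = 'cyan'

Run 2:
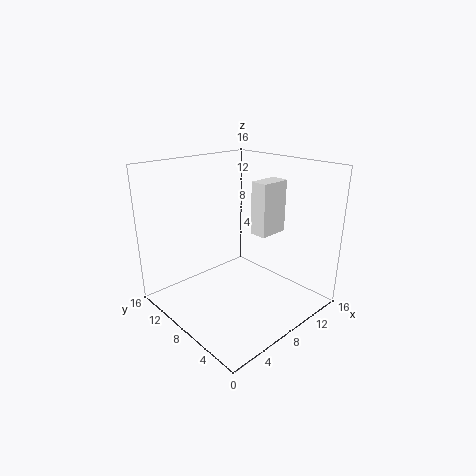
cx = 10
cy = 6
cz = 8
d = 2
h = 6
color = 'white'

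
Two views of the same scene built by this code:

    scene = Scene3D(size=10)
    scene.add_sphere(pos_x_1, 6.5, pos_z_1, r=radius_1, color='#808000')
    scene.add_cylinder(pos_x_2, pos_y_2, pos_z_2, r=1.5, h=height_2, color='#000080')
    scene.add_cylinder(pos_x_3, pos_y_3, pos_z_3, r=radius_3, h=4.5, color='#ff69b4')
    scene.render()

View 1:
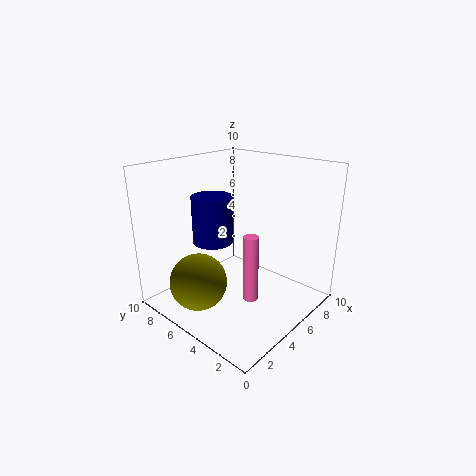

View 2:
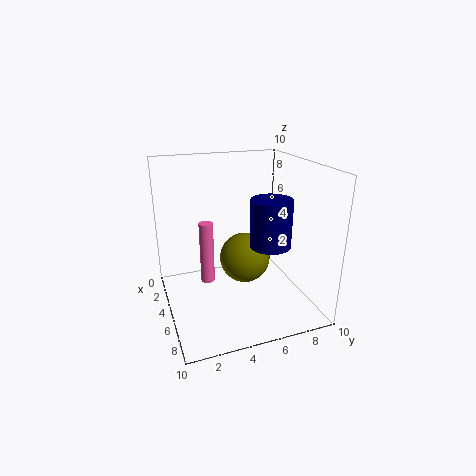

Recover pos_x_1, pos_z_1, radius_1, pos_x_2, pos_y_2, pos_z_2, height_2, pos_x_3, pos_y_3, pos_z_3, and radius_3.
pos_x_1 = 2.5
pos_z_1 = 2
radius_1 = 2
pos_x_2 = 5
pos_y_2 = 7.5
pos_z_2 = 4
height_2 = 3.5
pos_x_3 = 4
pos_y_3 = 3
pos_z_3 = 1.5
radius_3 = 0.5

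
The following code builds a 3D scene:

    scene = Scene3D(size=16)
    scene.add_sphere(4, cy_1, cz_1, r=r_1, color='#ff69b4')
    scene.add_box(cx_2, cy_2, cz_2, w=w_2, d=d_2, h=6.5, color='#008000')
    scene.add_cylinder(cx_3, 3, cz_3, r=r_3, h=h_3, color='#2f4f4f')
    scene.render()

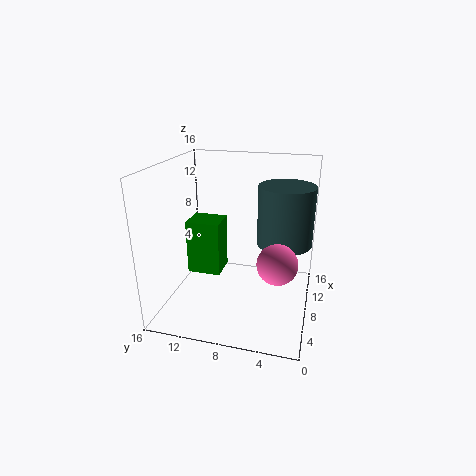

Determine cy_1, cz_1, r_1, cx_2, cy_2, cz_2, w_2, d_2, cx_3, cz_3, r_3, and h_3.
cy_1 = 3
cz_1 = 7.5
r_1 = 2
cx_2 = 8.5
cy_2 = 10.5
cz_2 = 2.5
w_2 = 3.5
d_2 = 4
cx_3 = 9
cz_3 = 7.5
r_3 = 3
h_3 = 6.5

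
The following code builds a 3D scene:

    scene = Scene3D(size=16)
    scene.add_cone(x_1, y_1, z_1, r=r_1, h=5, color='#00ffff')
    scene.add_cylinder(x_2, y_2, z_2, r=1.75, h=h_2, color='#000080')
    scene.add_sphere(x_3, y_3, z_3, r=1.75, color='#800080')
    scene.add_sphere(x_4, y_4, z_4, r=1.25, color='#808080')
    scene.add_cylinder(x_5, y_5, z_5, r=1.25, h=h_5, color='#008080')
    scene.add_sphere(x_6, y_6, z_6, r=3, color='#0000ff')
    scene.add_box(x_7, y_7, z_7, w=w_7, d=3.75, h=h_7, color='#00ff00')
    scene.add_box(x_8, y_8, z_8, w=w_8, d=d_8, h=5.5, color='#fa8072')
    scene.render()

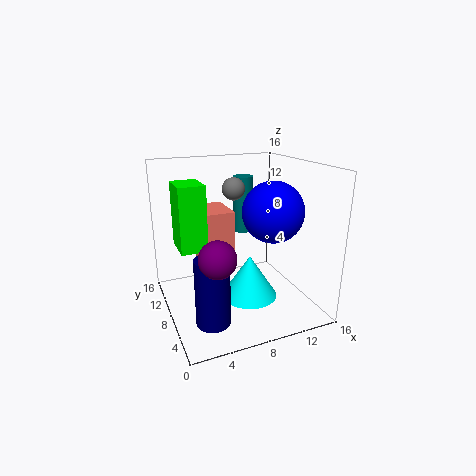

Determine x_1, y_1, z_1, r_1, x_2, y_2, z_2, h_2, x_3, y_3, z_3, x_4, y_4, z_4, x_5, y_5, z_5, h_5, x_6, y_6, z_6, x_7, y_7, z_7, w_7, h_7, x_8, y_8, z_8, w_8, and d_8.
x_1 = 9.5, y_1 = 8, z_1 = 0.5, r_1 = 3.25, x_2 = 3.5, y_2 = 3.75, z_2 = 1, h_2 = 7, x_3 = 3.5, y_3 = 2, z_3 = 8.75, x_4 = 8, y_4 = 9.25, z_4 = 13.25, x_5 = 11, y_5 = 13.5, z_5 = 6.75, h_5 = 7, x_6 = 9.75, y_6 = 3.5, z_6 = 12, x_7 = 1.25, y_7 = 6.25, z_7 = 7.75, w_7 = 2.75, h_7 = 6.75, x_8 = 4, y_8 = 8.75, z_8 = 5.25, w_8 = 4, d_8 = 5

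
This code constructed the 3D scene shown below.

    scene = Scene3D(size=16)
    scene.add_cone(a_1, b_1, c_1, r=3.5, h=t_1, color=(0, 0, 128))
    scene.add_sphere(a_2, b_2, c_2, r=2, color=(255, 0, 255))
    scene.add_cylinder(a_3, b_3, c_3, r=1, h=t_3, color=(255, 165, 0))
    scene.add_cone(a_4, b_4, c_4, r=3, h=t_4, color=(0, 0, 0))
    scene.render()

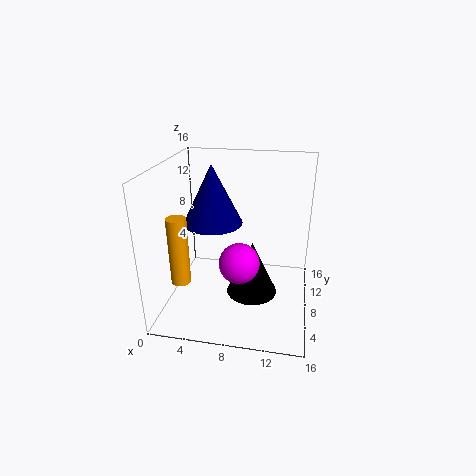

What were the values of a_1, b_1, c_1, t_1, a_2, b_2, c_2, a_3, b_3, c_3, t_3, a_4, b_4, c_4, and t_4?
a_1 = 4.5; b_1 = 10.5; c_1 = 8.5; t_1 = 7; a_2 = 9; b_2 = 3.5; c_2 = 7.5; a_3 = 3; b_3 = 3; c_3 = 5; t_3 = 7; a_4 = 9.5; b_4 = 9; c_4 = 0.5; t_4 = 6.5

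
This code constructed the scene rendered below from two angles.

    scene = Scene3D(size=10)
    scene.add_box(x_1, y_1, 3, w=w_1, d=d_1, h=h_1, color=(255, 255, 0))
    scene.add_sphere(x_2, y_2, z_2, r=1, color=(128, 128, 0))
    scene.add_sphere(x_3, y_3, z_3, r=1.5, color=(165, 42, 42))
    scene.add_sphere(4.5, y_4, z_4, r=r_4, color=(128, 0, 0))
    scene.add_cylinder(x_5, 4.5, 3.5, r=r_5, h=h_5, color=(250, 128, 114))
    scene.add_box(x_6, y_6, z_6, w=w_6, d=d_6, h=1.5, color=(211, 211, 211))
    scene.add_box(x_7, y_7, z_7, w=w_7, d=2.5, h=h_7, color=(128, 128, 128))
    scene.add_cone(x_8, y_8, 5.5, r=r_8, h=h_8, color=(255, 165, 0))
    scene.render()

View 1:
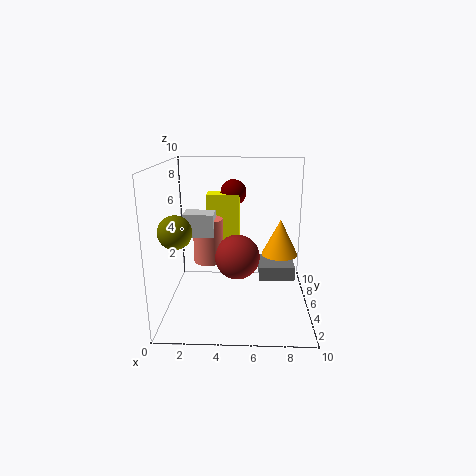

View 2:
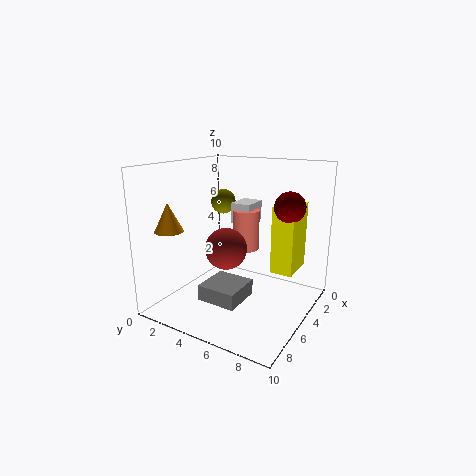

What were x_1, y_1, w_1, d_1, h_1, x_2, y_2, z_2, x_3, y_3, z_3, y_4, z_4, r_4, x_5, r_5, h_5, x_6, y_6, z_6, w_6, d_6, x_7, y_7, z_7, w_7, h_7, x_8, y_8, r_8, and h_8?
x_1 = 2.5
y_1 = 7.5
w_1 = 2.5
d_1 = 1.5
h_1 = 4.5
x_2 = 1.5
y_2 = 1.5
z_2 = 6.5
x_3 = 5
y_3 = 4
z_3 = 4
y_4 = 8.5
z_4 = 7.5
r_4 = 1
x_5 = 3
r_5 = 1
h_5 = 3
x_6 = 1.5
y_6 = 3.5
z_6 = 5.5
w_6 = 2
d_6 = 1.5
x_7 = 6.5
y_7 = 4.5
z_7 = 2
w_7 = 2.5
h_7 = 1
x_8 = 7.5
y_8 = 1
r_8 = 1
h_8 = 2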